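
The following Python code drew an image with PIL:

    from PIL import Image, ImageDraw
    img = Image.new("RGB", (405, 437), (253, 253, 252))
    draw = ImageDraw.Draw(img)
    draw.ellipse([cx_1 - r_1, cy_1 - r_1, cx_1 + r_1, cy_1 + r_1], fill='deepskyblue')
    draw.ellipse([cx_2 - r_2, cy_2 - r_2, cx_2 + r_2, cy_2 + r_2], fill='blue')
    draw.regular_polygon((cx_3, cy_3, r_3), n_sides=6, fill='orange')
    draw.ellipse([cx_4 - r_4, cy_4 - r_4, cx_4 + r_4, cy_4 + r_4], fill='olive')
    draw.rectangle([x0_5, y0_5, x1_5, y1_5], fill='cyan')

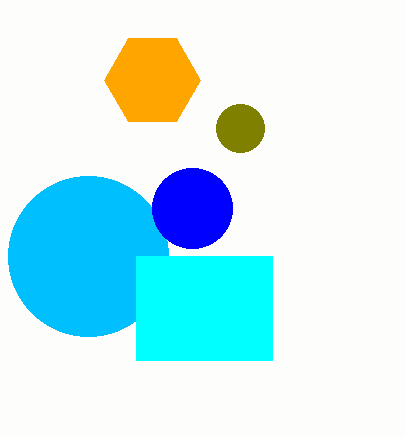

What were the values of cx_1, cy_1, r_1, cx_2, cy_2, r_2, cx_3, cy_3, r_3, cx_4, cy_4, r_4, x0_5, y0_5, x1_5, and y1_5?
cx_1 = 88; cy_1 = 256; r_1 = 80; cx_2 = 192; cy_2 = 208; r_2 = 40; cx_3 = 152; cy_3 = 80; r_3 = 48; cx_4 = 240; cy_4 = 128; r_4 = 24; x0_5 = 136; y0_5 = 256; x1_5 = 272; y1_5 = 360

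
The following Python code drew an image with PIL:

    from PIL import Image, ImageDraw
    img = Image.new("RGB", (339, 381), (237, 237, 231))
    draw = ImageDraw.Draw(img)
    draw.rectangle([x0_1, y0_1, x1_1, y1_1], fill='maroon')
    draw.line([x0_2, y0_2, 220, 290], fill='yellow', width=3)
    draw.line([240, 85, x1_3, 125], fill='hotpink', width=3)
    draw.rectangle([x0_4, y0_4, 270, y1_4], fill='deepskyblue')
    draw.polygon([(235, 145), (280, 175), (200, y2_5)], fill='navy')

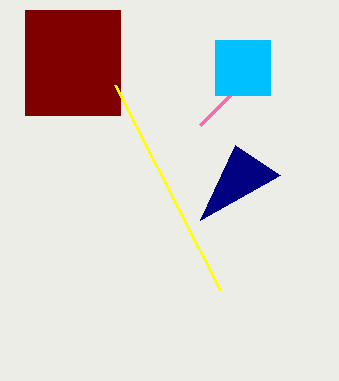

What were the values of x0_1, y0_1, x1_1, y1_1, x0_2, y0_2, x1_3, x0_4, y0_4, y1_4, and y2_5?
x0_1 = 25
y0_1 = 10
x1_1 = 120
y1_1 = 115
x0_2 = 115
y0_2 = 85
x1_3 = 200
x0_4 = 215
y0_4 = 40
y1_4 = 95
y2_5 = 220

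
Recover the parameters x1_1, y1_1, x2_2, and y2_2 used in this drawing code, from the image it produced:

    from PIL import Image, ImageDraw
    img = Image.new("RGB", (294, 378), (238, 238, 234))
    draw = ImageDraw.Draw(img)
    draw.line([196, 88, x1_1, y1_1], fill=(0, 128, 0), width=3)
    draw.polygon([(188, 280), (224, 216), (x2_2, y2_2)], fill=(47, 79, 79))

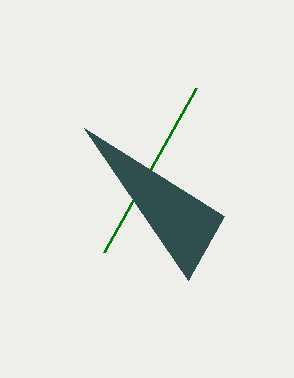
x1_1 = 104; y1_1 = 252; x2_2 = 84; y2_2 = 128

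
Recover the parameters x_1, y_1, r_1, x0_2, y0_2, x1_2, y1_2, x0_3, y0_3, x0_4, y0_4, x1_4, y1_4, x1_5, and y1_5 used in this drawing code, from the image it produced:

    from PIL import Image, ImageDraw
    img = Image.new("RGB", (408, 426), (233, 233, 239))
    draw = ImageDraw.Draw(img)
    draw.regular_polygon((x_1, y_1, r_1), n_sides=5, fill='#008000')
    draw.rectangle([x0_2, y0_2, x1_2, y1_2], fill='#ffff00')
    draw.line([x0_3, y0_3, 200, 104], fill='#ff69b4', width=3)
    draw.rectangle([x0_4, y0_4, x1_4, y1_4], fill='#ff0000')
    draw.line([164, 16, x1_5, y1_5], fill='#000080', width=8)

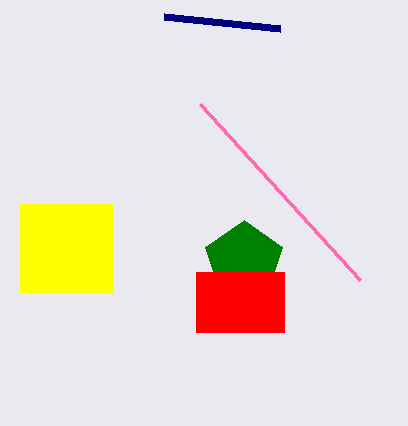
x_1 = 244; y_1 = 260; r_1 = 40; x0_2 = 20; y0_2 = 204; x1_2 = 112; y1_2 = 292; x0_3 = 360; y0_3 = 280; x0_4 = 196; y0_4 = 272; x1_4 = 284; y1_4 = 332; x1_5 = 280; y1_5 = 28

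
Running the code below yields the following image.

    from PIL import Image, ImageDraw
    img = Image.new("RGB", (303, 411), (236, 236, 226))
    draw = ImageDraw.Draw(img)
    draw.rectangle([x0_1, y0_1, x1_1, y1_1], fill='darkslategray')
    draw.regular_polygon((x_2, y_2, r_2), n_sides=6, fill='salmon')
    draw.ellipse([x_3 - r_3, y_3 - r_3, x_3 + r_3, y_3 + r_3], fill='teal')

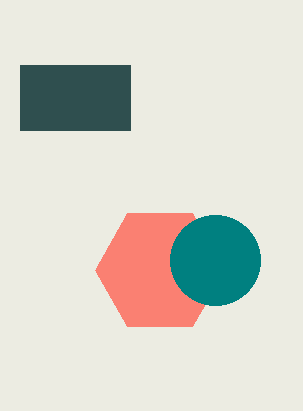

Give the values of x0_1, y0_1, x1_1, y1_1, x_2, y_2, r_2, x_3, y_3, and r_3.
x0_1 = 20
y0_1 = 65
x1_1 = 130
y1_1 = 130
x_2 = 160
y_2 = 270
r_2 = 65
x_3 = 215
y_3 = 260
r_3 = 45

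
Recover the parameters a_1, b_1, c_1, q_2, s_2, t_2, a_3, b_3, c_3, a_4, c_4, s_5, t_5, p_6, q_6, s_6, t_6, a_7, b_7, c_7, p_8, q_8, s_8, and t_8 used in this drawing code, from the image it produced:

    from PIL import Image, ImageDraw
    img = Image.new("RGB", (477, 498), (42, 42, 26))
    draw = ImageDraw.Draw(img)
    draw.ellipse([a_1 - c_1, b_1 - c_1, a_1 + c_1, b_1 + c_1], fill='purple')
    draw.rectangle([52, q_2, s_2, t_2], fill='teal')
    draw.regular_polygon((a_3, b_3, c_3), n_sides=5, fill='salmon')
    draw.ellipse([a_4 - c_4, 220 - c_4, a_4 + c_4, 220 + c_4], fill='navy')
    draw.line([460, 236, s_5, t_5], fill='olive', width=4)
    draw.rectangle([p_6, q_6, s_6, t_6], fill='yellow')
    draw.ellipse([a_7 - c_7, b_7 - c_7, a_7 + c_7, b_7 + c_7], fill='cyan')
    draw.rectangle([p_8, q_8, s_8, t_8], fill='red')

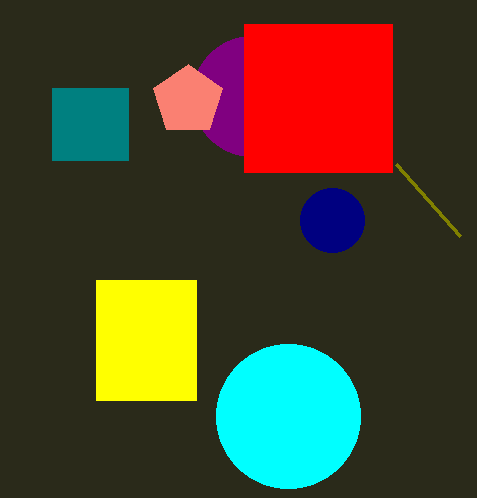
a_1 = 252; b_1 = 96; c_1 = 60; q_2 = 88; s_2 = 128; t_2 = 160; a_3 = 188; b_3 = 100; c_3 = 36; a_4 = 332; c_4 = 32; s_5 = 396; t_5 = 164; p_6 = 96; q_6 = 280; s_6 = 196; t_6 = 400; a_7 = 288; b_7 = 416; c_7 = 72; p_8 = 244; q_8 = 24; s_8 = 392; t_8 = 172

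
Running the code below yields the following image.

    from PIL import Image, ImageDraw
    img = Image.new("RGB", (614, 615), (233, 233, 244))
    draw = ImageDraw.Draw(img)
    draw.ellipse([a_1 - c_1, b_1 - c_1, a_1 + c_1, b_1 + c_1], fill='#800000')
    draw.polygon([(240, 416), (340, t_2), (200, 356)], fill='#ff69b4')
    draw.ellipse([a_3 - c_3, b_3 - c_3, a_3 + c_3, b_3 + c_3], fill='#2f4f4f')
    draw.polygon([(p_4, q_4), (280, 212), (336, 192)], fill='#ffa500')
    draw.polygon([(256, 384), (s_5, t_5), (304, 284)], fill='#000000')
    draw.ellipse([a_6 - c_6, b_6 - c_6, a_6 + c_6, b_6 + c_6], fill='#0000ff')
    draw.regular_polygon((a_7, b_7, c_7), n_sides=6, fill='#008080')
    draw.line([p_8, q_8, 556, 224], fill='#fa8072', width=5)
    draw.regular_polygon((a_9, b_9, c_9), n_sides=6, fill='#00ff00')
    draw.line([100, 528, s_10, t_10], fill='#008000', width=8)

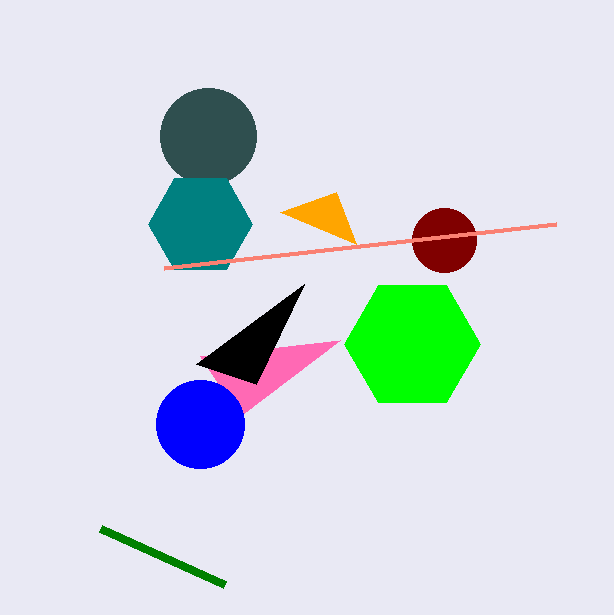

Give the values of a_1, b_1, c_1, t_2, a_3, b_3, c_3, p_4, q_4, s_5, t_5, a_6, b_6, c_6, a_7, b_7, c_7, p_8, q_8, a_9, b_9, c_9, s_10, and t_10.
a_1 = 444; b_1 = 240; c_1 = 32; t_2 = 340; a_3 = 208; b_3 = 136; c_3 = 48; p_4 = 356; q_4 = 244; s_5 = 196; t_5 = 364; a_6 = 200; b_6 = 424; c_6 = 44; a_7 = 200; b_7 = 224; c_7 = 52; p_8 = 164; q_8 = 268; a_9 = 412; b_9 = 344; c_9 = 68; s_10 = 224; t_10 = 584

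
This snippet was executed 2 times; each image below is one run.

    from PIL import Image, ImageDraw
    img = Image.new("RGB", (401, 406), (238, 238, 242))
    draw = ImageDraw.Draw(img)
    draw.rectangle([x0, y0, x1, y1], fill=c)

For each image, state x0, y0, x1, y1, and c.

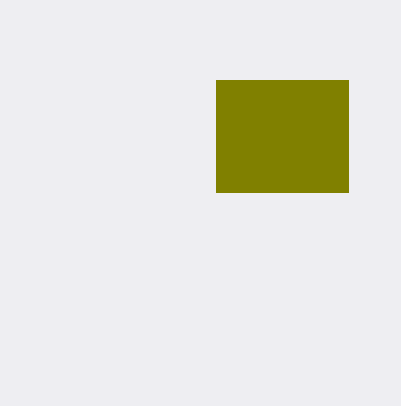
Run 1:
x0 = 216, y0 = 80, x1 = 348, y1 = 192, c = 'olive'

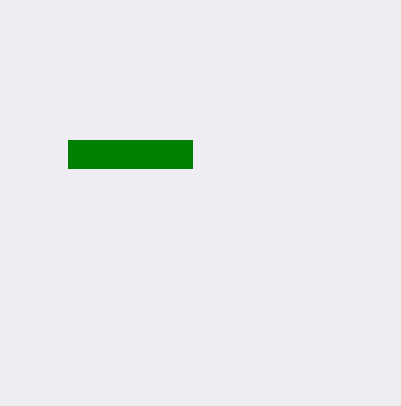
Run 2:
x0 = 68; y0 = 140; x1 = 192; y1 = 168; c = 'green'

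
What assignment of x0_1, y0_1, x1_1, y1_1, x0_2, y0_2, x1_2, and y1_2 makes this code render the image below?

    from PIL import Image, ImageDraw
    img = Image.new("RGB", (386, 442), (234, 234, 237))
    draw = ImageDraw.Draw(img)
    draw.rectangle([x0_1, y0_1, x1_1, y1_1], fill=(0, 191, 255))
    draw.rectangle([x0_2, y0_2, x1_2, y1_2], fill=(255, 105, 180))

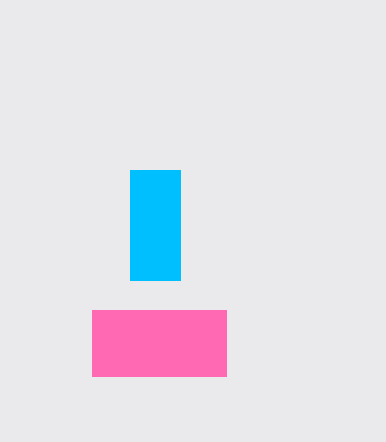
x0_1 = 130; y0_1 = 170; x1_1 = 180; y1_1 = 280; x0_2 = 92; y0_2 = 310; x1_2 = 226; y1_2 = 376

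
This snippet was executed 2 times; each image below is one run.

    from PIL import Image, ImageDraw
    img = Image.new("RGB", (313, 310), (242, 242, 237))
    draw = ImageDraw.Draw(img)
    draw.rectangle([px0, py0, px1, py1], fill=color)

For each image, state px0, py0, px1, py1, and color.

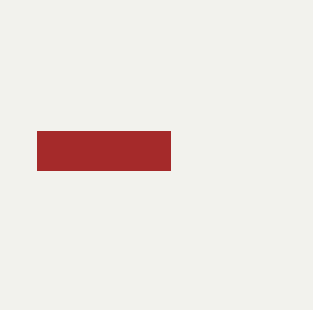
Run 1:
px0 = 37, py0 = 131, px1 = 170, py1 = 170, color = 'brown'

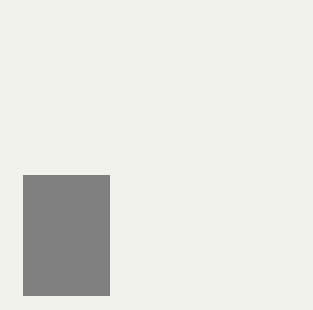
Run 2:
px0 = 23, py0 = 175, px1 = 109, py1 = 295, color = 'gray'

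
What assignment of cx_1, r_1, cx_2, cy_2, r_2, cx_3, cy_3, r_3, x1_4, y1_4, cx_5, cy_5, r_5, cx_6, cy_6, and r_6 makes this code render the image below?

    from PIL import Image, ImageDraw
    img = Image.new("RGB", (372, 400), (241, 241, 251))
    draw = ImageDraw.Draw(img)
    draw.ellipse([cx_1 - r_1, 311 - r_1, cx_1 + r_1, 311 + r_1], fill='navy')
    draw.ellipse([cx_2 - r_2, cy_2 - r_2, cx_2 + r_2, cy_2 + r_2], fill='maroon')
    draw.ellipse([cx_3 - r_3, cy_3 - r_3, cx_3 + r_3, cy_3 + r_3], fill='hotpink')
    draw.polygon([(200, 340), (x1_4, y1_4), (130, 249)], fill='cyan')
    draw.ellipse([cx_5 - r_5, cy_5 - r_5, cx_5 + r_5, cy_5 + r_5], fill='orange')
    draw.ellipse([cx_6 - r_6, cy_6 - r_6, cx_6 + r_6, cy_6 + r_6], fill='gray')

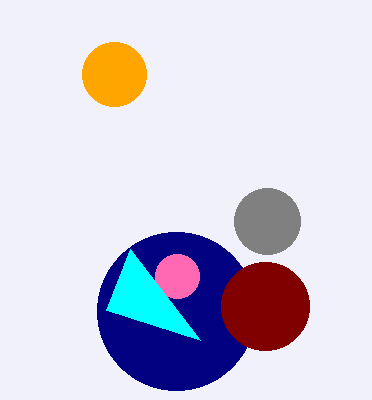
cx_1 = 176
r_1 = 79
cx_2 = 265
cy_2 = 306
r_2 = 44
cx_3 = 177
cy_3 = 276
r_3 = 22
x1_4 = 106
y1_4 = 310
cx_5 = 114
cy_5 = 74
r_5 = 32
cx_6 = 267
cy_6 = 221
r_6 = 33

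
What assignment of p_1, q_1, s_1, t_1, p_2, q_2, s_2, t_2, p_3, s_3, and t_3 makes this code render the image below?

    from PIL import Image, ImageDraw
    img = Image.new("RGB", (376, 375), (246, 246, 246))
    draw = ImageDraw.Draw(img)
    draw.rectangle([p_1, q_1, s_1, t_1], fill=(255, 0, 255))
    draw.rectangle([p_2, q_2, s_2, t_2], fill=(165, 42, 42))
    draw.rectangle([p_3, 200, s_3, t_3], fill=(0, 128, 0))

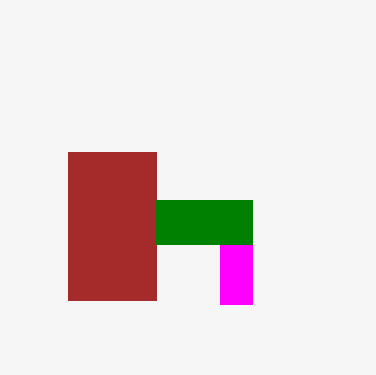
p_1 = 220, q_1 = 200, s_1 = 252, t_1 = 304, p_2 = 68, q_2 = 152, s_2 = 156, t_2 = 300, p_3 = 156, s_3 = 252, t_3 = 244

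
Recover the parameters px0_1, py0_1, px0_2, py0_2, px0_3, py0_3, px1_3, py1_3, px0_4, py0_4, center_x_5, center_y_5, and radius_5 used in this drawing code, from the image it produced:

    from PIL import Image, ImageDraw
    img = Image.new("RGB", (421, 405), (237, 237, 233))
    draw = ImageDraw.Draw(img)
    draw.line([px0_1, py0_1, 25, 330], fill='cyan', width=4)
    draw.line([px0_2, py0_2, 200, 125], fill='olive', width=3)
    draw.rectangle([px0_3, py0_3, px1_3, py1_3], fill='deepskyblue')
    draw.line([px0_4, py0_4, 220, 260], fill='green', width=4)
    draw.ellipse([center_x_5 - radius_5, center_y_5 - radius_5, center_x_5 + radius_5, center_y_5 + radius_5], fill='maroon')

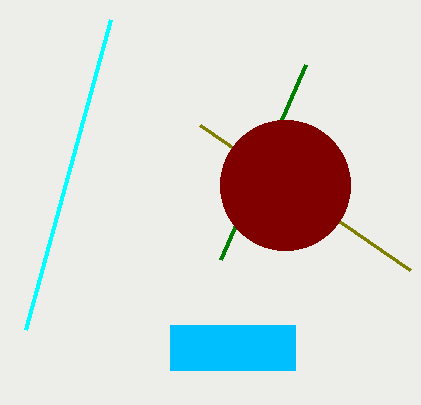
px0_1 = 110
py0_1 = 20
px0_2 = 410
py0_2 = 270
px0_3 = 170
py0_3 = 325
px1_3 = 295
py1_3 = 370
px0_4 = 305
py0_4 = 65
center_x_5 = 285
center_y_5 = 185
radius_5 = 65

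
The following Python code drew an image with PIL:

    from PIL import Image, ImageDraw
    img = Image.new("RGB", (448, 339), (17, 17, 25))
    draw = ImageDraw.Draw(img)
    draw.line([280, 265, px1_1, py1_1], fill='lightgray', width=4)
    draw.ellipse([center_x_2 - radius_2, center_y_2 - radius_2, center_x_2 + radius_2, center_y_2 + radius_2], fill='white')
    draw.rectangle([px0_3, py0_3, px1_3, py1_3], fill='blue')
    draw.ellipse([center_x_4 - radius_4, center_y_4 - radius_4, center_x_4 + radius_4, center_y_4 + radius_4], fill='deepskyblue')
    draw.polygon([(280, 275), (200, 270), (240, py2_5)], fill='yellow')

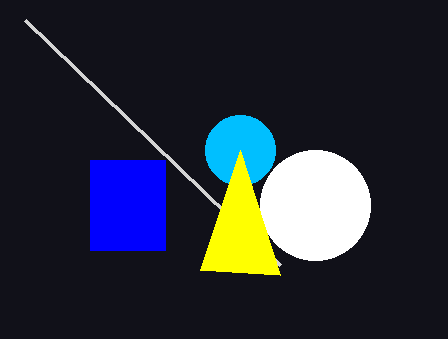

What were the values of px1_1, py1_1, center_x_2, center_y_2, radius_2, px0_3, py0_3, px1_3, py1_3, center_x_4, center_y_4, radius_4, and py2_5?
px1_1 = 25
py1_1 = 20
center_x_2 = 315
center_y_2 = 205
radius_2 = 55
px0_3 = 90
py0_3 = 160
px1_3 = 165
py1_3 = 250
center_x_4 = 240
center_y_4 = 150
radius_4 = 35
py2_5 = 150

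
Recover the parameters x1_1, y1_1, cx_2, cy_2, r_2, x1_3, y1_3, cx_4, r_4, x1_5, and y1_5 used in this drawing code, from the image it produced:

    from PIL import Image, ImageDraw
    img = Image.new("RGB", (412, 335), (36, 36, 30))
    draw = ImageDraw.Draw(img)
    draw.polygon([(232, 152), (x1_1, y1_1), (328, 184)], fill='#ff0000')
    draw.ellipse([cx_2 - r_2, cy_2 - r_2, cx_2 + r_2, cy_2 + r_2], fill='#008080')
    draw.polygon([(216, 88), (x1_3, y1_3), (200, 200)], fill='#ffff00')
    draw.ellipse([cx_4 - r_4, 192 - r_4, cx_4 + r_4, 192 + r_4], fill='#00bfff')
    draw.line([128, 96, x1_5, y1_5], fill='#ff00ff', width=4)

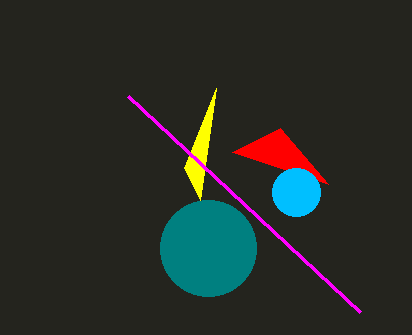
x1_1 = 280, y1_1 = 128, cx_2 = 208, cy_2 = 248, r_2 = 48, x1_3 = 184, y1_3 = 168, cx_4 = 296, r_4 = 24, x1_5 = 360, y1_5 = 312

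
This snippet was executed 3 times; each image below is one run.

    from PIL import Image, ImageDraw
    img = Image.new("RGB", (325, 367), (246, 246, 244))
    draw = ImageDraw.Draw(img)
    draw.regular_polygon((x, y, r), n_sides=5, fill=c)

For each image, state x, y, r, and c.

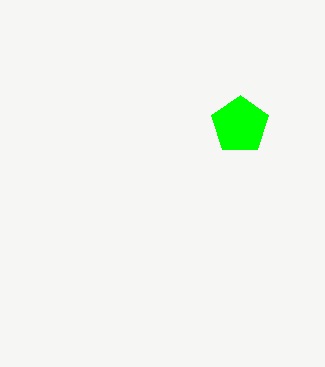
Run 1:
x = 240
y = 125
r = 30
c = 'lime'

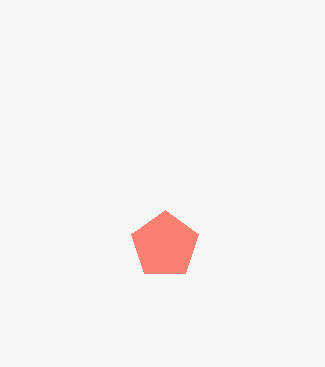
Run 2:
x = 165, y = 245, r = 35, c = 'salmon'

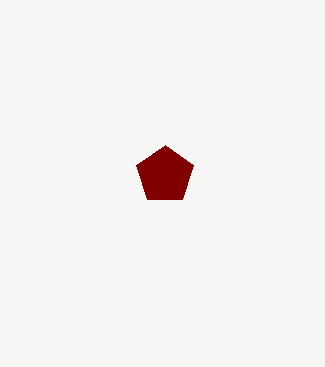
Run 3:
x = 165; y = 175; r = 30; c = 'maroon'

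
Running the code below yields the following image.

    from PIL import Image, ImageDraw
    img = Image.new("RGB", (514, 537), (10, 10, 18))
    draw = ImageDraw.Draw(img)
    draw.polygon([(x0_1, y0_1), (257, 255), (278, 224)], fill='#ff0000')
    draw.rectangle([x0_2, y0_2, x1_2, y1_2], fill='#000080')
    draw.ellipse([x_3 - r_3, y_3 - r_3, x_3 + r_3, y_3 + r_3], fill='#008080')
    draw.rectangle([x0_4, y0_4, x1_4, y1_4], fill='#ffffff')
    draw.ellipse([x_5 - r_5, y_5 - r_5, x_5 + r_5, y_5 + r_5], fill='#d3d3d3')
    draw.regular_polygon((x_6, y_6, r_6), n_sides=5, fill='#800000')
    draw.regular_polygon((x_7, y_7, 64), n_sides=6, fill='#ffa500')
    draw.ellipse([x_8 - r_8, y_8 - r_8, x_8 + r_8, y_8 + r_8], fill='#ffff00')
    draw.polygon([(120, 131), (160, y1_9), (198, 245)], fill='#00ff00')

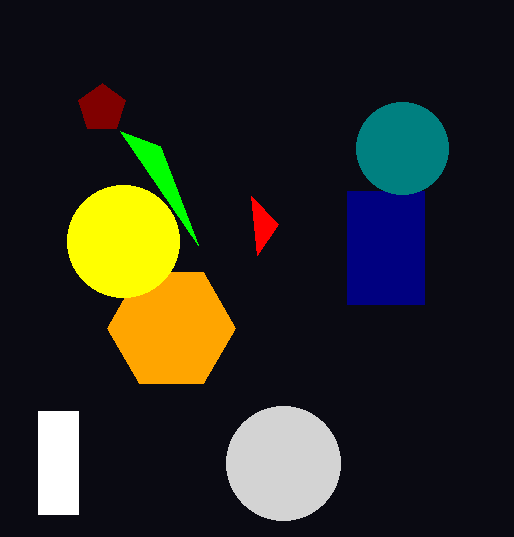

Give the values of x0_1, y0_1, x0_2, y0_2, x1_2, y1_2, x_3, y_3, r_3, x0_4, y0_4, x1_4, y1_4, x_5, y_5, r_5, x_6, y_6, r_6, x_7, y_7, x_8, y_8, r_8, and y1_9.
x0_1 = 251, y0_1 = 196, x0_2 = 347, y0_2 = 191, x1_2 = 424, y1_2 = 304, x_3 = 402, y_3 = 148, r_3 = 46, x0_4 = 38, y0_4 = 411, x1_4 = 78, y1_4 = 514, x_5 = 283, y_5 = 463, r_5 = 57, x_6 = 102, y_6 = 108, r_6 = 25, x_7 = 171, y_7 = 328, x_8 = 123, y_8 = 241, r_8 = 56, y1_9 = 146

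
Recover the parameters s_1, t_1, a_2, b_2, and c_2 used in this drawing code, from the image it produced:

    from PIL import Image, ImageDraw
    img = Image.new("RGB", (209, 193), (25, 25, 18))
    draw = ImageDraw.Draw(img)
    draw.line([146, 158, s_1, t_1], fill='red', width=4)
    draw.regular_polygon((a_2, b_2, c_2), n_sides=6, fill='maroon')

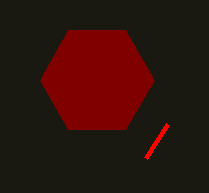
s_1 = 168; t_1 = 124; a_2 = 97; b_2 = 80; c_2 = 57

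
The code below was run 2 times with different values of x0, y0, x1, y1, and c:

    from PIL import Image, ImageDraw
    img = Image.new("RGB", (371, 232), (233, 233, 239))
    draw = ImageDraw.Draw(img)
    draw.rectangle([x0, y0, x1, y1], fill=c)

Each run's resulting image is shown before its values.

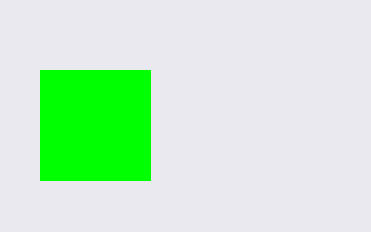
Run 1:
x0 = 40, y0 = 70, x1 = 150, y1 = 180, c = 'lime'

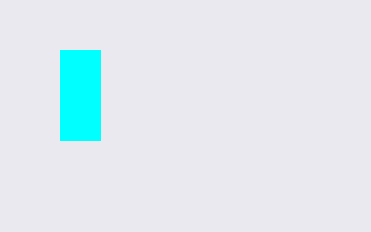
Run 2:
x0 = 60; y0 = 50; x1 = 100; y1 = 140; c = 'cyan'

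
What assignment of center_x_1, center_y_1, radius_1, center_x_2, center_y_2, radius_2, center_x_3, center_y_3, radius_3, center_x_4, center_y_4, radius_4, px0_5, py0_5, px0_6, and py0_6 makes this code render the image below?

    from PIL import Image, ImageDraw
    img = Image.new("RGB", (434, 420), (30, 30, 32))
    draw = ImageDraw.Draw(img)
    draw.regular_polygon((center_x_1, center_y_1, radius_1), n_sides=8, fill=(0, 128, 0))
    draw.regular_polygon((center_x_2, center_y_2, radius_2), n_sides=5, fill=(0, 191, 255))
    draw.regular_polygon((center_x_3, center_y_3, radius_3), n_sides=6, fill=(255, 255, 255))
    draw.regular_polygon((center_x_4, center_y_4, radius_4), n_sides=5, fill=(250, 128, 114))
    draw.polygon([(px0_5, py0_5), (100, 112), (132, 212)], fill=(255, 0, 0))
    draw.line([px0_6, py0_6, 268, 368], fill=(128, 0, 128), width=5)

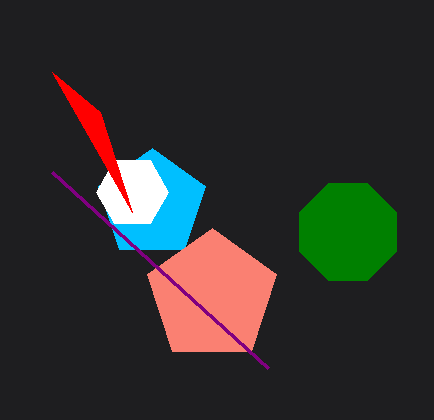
center_x_1 = 348; center_y_1 = 232; radius_1 = 52; center_x_2 = 152; center_y_2 = 204; radius_2 = 56; center_x_3 = 132; center_y_3 = 192; radius_3 = 36; center_x_4 = 212; center_y_4 = 296; radius_4 = 68; px0_5 = 52; py0_5 = 72; px0_6 = 52; py0_6 = 172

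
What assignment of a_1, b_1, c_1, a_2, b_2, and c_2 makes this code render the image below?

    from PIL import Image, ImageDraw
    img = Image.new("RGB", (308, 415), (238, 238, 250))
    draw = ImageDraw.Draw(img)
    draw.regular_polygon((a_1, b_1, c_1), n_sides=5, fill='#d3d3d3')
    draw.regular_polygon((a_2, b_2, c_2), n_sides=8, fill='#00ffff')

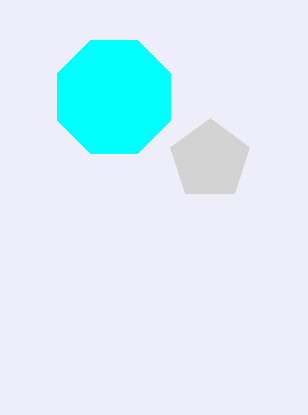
a_1 = 210; b_1 = 160; c_1 = 42; a_2 = 114; b_2 = 97; c_2 = 61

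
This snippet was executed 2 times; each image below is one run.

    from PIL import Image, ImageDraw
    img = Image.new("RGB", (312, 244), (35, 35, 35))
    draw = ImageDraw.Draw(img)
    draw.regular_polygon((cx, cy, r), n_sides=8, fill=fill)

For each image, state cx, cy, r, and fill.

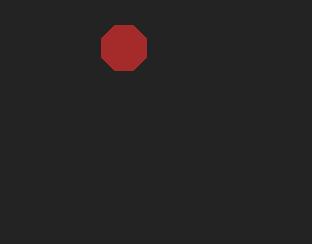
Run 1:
cx = 124, cy = 48, r = 24, fill = 'brown'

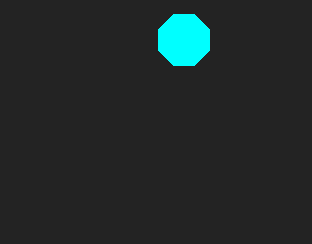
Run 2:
cx = 184
cy = 40
r = 28
fill = 'cyan'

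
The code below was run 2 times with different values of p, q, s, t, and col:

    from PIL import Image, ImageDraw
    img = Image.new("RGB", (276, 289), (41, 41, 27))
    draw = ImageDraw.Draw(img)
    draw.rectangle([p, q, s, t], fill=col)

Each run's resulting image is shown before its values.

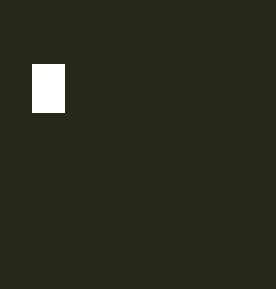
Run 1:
p = 32; q = 64; s = 64; t = 112; col = 'white'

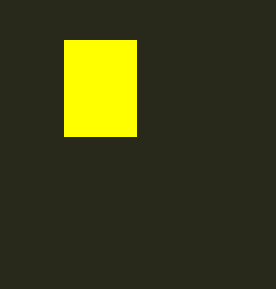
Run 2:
p = 64, q = 40, s = 136, t = 136, col = 'yellow'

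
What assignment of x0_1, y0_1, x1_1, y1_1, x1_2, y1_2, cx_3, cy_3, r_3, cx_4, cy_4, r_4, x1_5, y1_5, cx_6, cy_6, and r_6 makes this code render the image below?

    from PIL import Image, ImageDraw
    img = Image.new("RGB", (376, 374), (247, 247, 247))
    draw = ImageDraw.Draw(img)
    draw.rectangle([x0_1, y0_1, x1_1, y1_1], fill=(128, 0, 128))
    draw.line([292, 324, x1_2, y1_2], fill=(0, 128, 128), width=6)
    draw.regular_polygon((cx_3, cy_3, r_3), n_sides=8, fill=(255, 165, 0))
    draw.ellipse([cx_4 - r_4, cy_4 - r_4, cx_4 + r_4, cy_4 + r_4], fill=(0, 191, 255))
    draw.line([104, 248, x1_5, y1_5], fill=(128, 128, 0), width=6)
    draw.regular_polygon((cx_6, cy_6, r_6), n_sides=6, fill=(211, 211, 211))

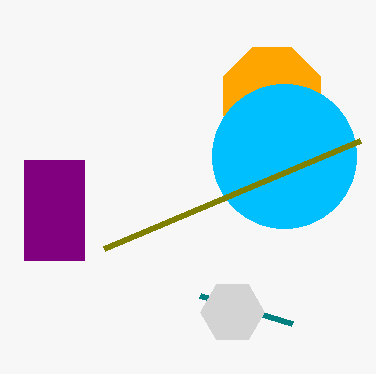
x0_1 = 24, y0_1 = 160, x1_1 = 84, y1_1 = 260, x1_2 = 200, y1_2 = 296, cx_3 = 272, cy_3 = 96, r_3 = 52, cx_4 = 284, cy_4 = 156, r_4 = 72, x1_5 = 360, y1_5 = 140, cx_6 = 232, cy_6 = 312, r_6 = 32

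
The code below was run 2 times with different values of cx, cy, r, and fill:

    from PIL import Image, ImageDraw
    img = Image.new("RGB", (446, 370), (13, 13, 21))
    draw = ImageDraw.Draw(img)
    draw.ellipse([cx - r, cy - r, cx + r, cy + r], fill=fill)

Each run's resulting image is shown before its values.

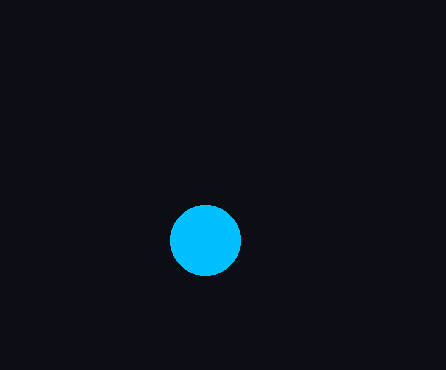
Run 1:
cx = 205
cy = 240
r = 35
fill = 'deepskyblue'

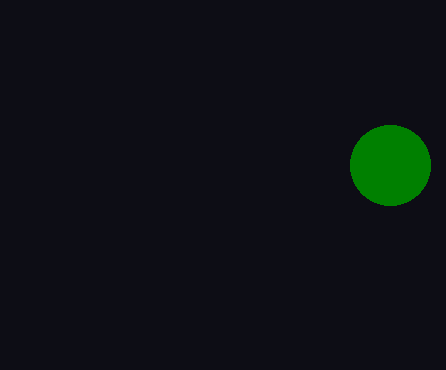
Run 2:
cx = 390
cy = 165
r = 40
fill = 'green'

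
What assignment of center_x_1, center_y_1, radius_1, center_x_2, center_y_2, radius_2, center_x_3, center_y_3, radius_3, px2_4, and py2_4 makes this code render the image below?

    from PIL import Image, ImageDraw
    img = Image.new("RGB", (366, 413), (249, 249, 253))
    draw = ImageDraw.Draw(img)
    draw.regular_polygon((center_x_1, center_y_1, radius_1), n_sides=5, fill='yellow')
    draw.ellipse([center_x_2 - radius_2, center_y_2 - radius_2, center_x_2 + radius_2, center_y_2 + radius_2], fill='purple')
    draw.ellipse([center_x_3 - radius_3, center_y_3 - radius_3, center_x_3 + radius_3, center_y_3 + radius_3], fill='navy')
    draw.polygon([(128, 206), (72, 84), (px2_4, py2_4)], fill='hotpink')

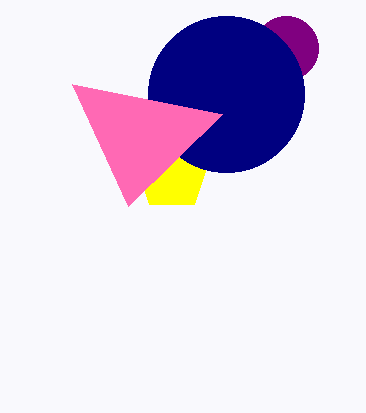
center_x_1 = 172; center_y_1 = 174; radius_1 = 38; center_x_2 = 286; center_y_2 = 48; radius_2 = 32; center_x_3 = 226; center_y_3 = 94; radius_3 = 78; px2_4 = 222; py2_4 = 114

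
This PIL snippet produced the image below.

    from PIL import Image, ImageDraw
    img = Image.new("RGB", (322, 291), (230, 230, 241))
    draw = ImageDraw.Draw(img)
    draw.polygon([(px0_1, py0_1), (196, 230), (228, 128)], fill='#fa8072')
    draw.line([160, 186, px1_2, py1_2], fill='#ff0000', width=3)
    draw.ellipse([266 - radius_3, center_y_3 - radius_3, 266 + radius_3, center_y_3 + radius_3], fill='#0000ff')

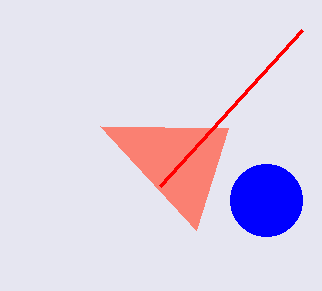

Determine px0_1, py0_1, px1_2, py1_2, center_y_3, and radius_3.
px0_1 = 100; py0_1 = 126; px1_2 = 302; py1_2 = 30; center_y_3 = 200; radius_3 = 36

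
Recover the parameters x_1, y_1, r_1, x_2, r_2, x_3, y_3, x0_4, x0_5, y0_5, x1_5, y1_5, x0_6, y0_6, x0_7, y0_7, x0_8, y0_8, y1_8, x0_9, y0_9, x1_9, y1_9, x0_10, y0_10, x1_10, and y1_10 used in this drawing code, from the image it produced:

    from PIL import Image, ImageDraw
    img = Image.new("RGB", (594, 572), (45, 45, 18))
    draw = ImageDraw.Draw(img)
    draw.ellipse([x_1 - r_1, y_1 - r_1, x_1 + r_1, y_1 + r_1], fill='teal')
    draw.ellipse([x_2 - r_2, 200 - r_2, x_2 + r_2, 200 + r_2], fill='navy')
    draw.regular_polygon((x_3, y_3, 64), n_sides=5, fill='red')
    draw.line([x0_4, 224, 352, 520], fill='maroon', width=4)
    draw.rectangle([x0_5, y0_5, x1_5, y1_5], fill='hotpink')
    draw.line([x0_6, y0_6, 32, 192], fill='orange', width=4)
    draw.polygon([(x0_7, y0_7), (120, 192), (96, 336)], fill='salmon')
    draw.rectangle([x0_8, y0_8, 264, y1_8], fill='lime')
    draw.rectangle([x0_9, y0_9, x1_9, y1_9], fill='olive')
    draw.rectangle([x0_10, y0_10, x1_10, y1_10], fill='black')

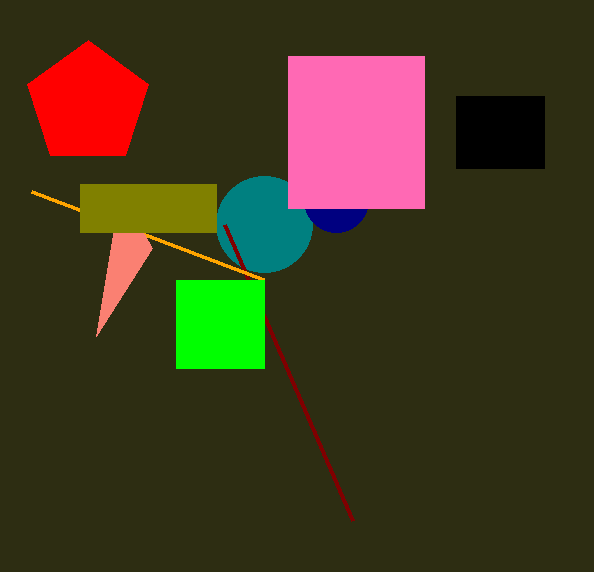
x_1 = 264
y_1 = 224
r_1 = 48
x_2 = 336
r_2 = 32
x_3 = 88
y_3 = 104
x0_4 = 224
x0_5 = 288
y0_5 = 56
x1_5 = 424
y1_5 = 208
x0_6 = 264
y0_6 = 280
x0_7 = 152
y0_7 = 248
x0_8 = 176
y0_8 = 280
y1_8 = 368
x0_9 = 80
y0_9 = 184
x1_9 = 216
y1_9 = 232
x0_10 = 456
y0_10 = 96
x1_10 = 544
y1_10 = 168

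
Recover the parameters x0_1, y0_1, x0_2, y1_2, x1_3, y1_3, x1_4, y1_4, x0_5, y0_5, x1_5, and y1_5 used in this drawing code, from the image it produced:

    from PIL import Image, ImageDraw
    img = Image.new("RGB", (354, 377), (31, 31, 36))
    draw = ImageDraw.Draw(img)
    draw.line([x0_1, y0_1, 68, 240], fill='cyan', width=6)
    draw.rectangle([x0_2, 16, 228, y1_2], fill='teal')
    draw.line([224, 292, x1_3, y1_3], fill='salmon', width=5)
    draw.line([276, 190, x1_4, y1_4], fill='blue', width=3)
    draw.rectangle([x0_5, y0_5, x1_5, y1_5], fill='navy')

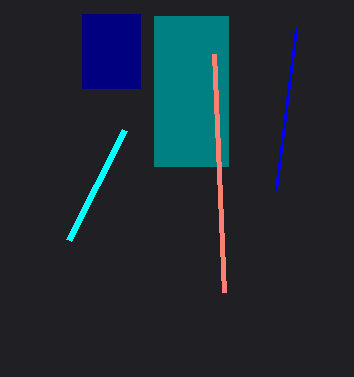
x0_1 = 124, y0_1 = 130, x0_2 = 154, y1_2 = 166, x1_3 = 214, y1_3 = 54, x1_4 = 296, y1_4 = 28, x0_5 = 82, y0_5 = 14, x1_5 = 140, y1_5 = 88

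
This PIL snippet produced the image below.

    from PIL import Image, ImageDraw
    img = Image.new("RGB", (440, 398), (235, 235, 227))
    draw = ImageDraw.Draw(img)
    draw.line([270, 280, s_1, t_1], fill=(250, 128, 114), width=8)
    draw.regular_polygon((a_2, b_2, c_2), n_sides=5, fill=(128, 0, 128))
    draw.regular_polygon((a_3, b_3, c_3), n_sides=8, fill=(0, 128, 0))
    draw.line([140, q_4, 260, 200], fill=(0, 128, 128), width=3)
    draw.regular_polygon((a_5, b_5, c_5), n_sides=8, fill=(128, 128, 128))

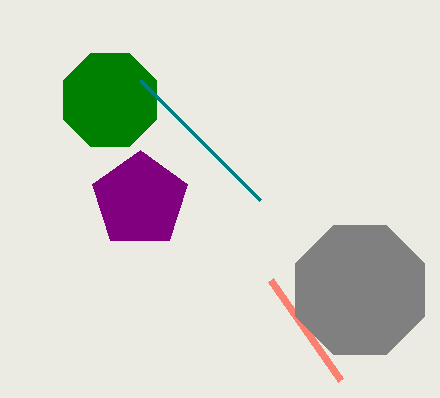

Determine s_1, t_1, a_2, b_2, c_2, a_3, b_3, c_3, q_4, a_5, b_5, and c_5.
s_1 = 340
t_1 = 380
a_2 = 140
b_2 = 200
c_2 = 50
a_3 = 110
b_3 = 100
c_3 = 50
q_4 = 80
a_5 = 360
b_5 = 290
c_5 = 70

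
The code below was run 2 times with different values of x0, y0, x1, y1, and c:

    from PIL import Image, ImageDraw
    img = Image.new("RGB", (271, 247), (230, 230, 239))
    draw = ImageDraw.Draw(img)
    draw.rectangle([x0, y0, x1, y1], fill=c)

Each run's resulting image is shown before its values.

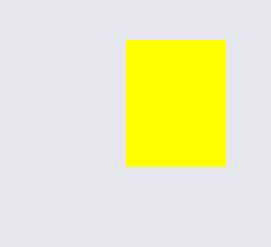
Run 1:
x0 = 126; y0 = 40; x1 = 225; y1 = 166; c = 'yellow'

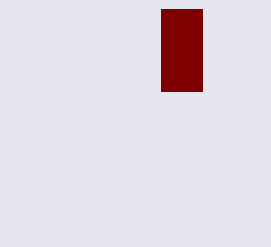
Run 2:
x0 = 161; y0 = 9; x1 = 202; y1 = 91; c = 'maroon'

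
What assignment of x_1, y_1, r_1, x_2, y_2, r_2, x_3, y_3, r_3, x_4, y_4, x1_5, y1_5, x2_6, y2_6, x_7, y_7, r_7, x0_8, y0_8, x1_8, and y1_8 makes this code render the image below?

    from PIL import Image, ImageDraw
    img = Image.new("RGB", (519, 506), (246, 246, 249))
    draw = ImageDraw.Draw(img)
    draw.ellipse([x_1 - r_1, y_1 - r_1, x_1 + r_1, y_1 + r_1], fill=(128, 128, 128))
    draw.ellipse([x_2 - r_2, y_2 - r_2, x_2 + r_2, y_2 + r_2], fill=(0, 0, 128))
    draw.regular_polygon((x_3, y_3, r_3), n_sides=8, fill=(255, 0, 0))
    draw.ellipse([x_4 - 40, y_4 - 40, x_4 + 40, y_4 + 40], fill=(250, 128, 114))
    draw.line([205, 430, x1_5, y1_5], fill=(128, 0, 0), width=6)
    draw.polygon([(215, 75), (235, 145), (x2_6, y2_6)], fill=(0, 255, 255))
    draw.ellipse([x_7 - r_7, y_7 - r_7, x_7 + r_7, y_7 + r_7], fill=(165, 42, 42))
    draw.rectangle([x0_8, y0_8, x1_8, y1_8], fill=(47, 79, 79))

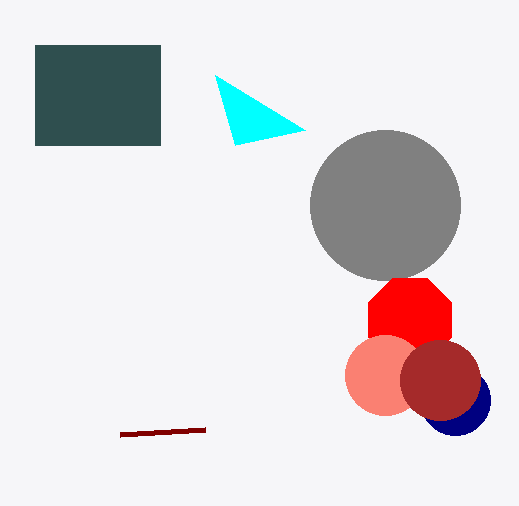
x_1 = 385
y_1 = 205
r_1 = 75
x_2 = 455
y_2 = 400
r_2 = 35
x_3 = 410
y_3 = 320
r_3 = 45
x_4 = 385
y_4 = 375
x1_5 = 120
y1_5 = 435
x2_6 = 305
y2_6 = 130
x_7 = 440
y_7 = 380
r_7 = 40
x0_8 = 35
y0_8 = 45
x1_8 = 160
y1_8 = 145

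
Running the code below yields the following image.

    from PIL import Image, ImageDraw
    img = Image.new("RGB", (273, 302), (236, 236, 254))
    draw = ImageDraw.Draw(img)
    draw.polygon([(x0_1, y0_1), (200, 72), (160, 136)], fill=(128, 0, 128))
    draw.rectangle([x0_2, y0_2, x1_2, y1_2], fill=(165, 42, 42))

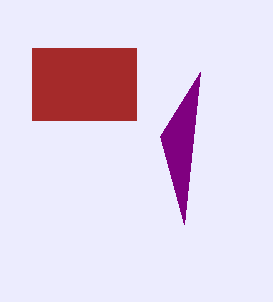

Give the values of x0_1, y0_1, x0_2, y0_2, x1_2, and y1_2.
x0_1 = 184
y0_1 = 224
x0_2 = 32
y0_2 = 48
x1_2 = 136
y1_2 = 120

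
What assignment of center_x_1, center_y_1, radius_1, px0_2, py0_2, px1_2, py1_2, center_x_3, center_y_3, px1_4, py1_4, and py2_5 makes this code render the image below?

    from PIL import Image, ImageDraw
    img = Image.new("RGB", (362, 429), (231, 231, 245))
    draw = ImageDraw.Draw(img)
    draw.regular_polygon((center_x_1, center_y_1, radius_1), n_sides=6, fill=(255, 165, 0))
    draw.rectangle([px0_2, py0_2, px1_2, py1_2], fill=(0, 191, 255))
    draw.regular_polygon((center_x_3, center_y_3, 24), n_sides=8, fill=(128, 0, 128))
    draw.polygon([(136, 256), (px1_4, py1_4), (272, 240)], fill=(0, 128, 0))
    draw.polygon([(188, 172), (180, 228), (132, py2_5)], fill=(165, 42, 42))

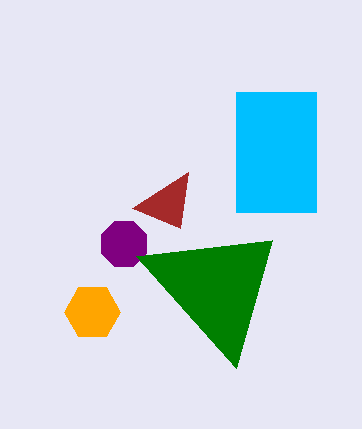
center_x_1 = 92, center_y_1 = 312, radius_1 = 28, px0_2 = 236, py0_2 = 92, px1_2 = 316, py1_2 = 212, center_x_3 = 124, center_y_3 = 244, px1_4 = 236, py1_4 = 368, py2_5 = 208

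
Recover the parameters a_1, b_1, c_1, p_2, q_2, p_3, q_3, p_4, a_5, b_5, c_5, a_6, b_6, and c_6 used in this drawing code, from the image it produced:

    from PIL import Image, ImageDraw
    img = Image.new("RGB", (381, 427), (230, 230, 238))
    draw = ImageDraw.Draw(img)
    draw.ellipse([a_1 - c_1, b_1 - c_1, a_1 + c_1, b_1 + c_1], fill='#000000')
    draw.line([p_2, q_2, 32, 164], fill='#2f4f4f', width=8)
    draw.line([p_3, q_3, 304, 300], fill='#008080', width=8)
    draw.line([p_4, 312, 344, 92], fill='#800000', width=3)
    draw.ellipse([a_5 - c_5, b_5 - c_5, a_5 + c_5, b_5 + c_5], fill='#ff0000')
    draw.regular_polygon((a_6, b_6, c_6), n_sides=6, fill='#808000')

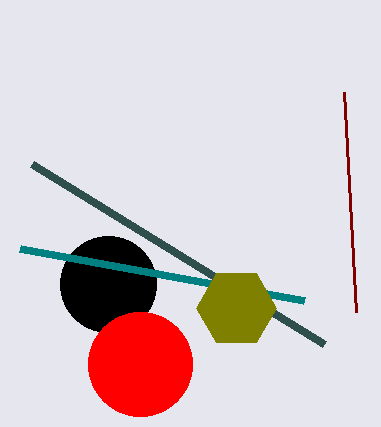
a_1 = 108; b_1 = 284; c_1 = 48; p_2 = 324; q_2 = 344; p_3 = 20; q_3 = 248; p_4 = 356; a_5 = 140; b_5 = 364; c_5 = 52; a_6 = 236; b_6 = 308; c_6 = 40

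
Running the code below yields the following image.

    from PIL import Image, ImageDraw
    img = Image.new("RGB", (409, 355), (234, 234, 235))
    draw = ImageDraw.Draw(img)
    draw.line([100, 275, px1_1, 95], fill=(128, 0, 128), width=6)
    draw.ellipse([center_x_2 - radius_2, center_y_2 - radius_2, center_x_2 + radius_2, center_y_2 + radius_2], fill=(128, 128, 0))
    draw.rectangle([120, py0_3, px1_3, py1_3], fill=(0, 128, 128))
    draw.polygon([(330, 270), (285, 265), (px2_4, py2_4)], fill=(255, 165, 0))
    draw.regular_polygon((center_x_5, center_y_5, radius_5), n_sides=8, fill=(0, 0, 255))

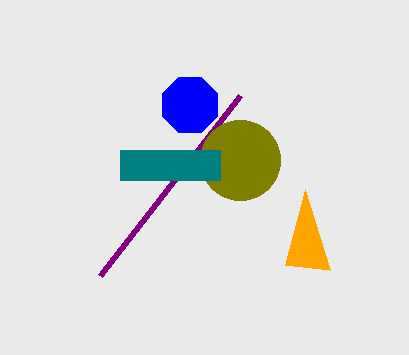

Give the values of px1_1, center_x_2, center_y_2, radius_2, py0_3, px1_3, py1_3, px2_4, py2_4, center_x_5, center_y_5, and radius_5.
px1_1 = 240, center_x_2 = 240, center_y_2 = 160, radius_2 = 40, py0_3 = 150, px1_3 = 220, py1_3 = 180, px2_4 = 305, py2_4 = 190, center_x_5 = 190, center_y_5 = 105, radius_5 = 30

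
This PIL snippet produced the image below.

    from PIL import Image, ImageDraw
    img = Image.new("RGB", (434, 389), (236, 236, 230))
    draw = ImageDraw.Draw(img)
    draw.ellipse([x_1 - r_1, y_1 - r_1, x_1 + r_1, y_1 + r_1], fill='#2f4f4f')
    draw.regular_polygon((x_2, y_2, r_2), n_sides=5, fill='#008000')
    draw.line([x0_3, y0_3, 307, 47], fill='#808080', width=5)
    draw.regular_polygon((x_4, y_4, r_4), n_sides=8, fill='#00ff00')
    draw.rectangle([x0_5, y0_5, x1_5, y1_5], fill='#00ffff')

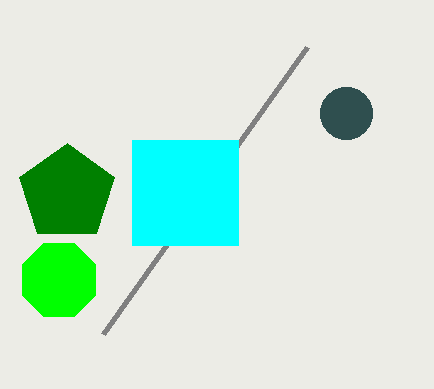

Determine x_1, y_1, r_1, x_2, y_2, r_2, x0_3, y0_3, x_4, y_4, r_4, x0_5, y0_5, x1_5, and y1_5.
x_1 = 346, y_1 = 113, r_1 = 26, x_2 = 67, y_2 = 193, r_2 = 50, x0_3 = 103, y0_3 = 334, x_4 = 59, y_4 = 280, r_4 = 40, x0_5 = 132, y0_5 = 140, x1_5 = 238, y1_5 = 245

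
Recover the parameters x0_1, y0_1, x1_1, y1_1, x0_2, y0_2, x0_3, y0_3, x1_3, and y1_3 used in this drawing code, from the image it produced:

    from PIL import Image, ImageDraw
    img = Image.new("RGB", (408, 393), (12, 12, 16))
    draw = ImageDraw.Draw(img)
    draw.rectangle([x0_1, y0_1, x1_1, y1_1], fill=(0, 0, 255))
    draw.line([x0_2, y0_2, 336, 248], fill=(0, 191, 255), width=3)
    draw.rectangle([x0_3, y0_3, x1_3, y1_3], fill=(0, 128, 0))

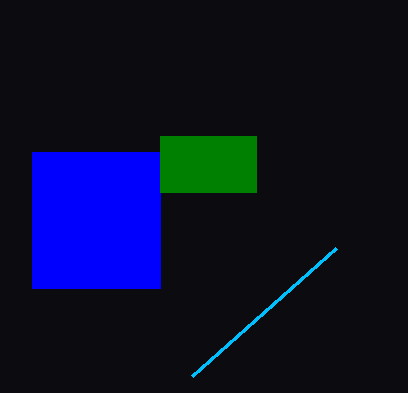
x0_1 = 32; y0_1 = 152; x1_1 = 160; y1_1 = 288; x0_2 = 192; y0_2 = 376; x0_3 = 160; y0_3 = 136; x1_3 = 256; y1_3 = 192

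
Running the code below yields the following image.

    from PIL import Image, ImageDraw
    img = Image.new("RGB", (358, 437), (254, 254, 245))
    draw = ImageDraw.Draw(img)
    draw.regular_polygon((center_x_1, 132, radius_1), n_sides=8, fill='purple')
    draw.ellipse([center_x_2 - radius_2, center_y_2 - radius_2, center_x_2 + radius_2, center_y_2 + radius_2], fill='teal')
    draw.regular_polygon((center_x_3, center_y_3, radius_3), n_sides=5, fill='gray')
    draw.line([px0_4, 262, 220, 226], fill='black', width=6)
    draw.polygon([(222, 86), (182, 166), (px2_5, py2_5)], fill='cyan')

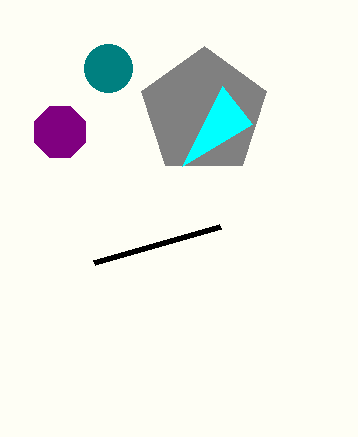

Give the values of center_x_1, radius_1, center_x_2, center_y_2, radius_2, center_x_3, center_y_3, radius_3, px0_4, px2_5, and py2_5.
center_x_1 = 60, radius_1 = 28, center_x_2 = 108, center_y_2 = 68, radius_2 = 24, center_x_3 = 204, center_y_3 = 112, radius_3 = 66, px0_4 = 94, px2_5 = 252, py2_5 = 124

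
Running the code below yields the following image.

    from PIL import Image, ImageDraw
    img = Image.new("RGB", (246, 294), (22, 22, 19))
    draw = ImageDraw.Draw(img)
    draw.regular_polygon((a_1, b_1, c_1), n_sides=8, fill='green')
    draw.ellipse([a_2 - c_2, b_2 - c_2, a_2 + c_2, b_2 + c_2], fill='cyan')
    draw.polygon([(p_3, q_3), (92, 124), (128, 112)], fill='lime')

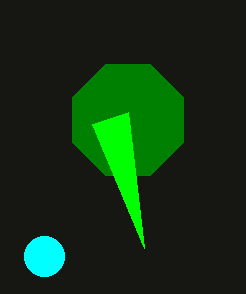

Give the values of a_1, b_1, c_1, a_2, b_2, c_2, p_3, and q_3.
a_1 = 128; b_1 = 120; c_1 = 60; a_2 = 44; b_2 = 256; c_2 = 20; p_3 = 144; q_3 = 248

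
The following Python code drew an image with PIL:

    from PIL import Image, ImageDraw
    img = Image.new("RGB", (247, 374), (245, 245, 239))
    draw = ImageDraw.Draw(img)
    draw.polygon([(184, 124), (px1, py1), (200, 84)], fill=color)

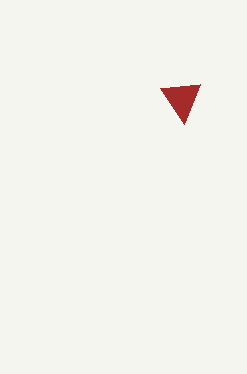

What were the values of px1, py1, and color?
px1 = 160
py1 = 88
color = 'brown'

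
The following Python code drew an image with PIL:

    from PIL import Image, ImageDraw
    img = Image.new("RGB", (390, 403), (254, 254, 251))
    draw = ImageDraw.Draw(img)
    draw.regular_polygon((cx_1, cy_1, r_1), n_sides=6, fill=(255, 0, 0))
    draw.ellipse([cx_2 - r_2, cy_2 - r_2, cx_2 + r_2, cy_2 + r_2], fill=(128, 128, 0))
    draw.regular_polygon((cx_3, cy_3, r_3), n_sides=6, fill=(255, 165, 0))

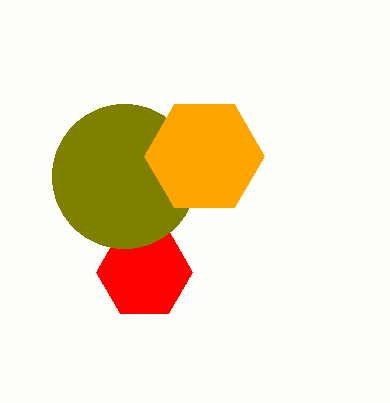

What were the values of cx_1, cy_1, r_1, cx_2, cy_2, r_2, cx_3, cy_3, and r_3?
cx_1 = 144, cy_1 = 272, r_1 = 48, cx_2 = 124, cy_2 = 176, r_2 = 72, cx_3 = 204, cy_3 = 156, r_3 = 60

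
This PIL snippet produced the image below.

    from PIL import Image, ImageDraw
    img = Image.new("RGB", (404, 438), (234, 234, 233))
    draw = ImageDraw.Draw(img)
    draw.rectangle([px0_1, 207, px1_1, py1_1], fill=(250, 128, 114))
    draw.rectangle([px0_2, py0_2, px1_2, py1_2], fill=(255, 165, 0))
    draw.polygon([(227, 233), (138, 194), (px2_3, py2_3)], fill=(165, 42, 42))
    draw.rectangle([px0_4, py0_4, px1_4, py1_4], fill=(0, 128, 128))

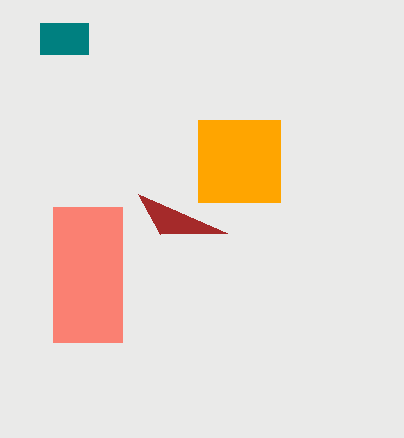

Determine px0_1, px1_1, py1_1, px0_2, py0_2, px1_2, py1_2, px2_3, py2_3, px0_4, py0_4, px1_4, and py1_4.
px0_1 = 53
px1_1 = 122
py1_1 = 342
px0_2 = 198
py0_2 = 120
px1_2 = 280
py1_2 = 202
px2_3 = 160
py2_3 = 234
px0_4 = 40
py0_4 = 23
px1_4 = 88
py1_4 = 54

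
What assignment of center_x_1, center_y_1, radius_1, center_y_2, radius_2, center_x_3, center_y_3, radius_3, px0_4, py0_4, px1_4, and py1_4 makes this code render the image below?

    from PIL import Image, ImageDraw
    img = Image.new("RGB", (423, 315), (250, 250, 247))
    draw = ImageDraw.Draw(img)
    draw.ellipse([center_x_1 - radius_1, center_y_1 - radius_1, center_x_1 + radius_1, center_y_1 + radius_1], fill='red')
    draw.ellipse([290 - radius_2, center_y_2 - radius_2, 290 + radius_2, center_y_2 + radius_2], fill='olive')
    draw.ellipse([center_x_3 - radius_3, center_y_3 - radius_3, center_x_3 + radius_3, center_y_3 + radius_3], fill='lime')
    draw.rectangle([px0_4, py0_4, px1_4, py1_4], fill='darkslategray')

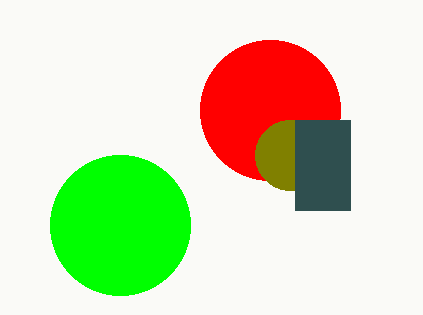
center_x_1 = 270, center_y_1 = 110, radius_1 = 70, center_y_2 = 155, radius_2 = 35, center_x_3 = 120, center_y_3 = 225, radius_3 = 70, px0_4 = 295, py0_4 = 120, px1_4 = 350, py1_4 = 210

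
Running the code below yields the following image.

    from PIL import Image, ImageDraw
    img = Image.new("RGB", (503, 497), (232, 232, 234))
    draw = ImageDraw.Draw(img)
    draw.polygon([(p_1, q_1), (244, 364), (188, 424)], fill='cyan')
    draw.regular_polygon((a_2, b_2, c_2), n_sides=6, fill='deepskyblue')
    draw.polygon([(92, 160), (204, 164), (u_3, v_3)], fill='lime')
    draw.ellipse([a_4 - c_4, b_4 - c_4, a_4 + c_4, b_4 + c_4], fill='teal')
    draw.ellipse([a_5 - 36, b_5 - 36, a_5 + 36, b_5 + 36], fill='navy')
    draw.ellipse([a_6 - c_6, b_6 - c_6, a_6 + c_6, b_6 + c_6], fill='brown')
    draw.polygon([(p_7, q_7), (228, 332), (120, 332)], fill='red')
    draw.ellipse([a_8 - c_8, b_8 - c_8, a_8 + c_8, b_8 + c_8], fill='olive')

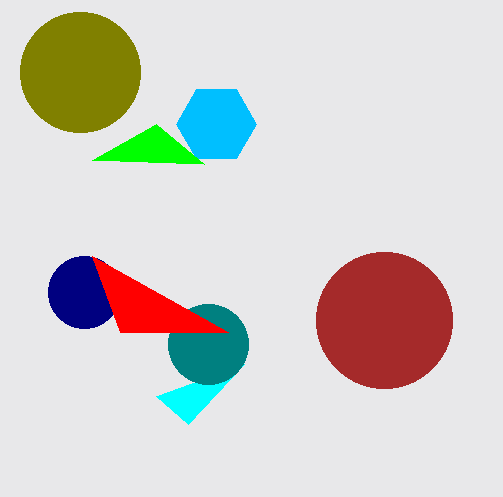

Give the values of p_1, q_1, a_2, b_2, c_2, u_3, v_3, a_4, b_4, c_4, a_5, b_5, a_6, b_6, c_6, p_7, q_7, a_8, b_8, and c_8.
p_1 = 156; q_1 = 396; a_2 = 216; b_2 = 124; c_2 = 40; u_3 = 156; v_3 = 124; a_4 = 208; b_4 = 344; c_4 = 40; a_5 = 84; b_5 = 292; a_6 = 384; b_6 = 320; c_6 = 68; p_7 = 92; q_7 = 256; a_8 = 80; b_8 = 72; c_8 = 60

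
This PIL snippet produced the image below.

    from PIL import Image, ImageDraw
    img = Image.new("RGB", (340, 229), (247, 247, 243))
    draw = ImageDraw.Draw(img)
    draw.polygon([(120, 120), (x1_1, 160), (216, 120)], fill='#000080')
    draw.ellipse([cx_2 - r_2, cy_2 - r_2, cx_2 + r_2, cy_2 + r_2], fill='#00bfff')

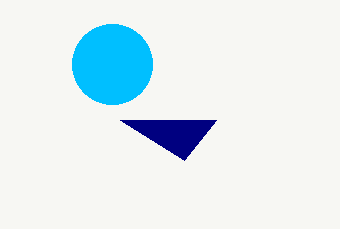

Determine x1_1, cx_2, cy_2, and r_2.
x1_1 = 184
cx_2 = 112
cy_2 = 64
r_2 = 40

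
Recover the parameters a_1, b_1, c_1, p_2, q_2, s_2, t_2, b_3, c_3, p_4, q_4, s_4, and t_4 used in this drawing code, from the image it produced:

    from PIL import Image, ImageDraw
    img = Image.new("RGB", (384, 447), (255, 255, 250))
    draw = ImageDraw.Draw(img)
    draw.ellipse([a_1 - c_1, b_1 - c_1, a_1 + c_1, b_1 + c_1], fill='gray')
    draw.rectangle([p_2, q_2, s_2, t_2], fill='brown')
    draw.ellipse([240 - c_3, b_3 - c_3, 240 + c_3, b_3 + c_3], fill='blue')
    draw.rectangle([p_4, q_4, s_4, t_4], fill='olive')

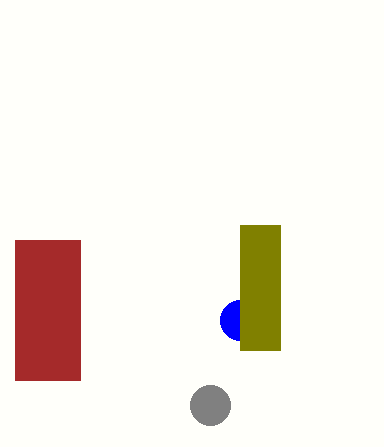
a_1 = 210; b_1 = 405; c_1 = 20; p_2 = 15; q_2 = 240; s_2 = 80; t_2 = 380; b_3 = 320; c_3 = 20; p_4 = 240; q_4 = 225; s_4 = 280; t_4 = 350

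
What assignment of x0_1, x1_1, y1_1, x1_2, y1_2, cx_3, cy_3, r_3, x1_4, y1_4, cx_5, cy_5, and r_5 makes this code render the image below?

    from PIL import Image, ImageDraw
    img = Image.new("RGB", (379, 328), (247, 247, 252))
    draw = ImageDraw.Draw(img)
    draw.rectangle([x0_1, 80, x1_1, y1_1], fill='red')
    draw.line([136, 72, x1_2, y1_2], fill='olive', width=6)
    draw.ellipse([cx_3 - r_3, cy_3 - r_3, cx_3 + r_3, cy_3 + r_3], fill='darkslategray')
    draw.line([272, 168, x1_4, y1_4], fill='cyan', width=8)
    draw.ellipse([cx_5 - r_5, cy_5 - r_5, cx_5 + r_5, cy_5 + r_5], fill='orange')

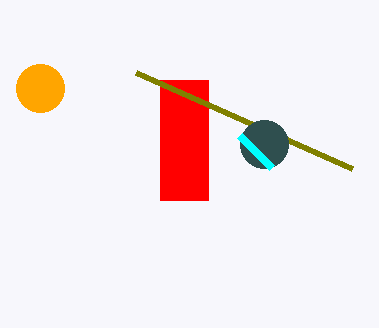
x0_1 = 160
x1_1 = 208
y1_1 = 200
x1_2 = 352
y1_2 = 168
cx_3 = 264
cy_3 = 144
r_3 = 24
x1_4 = 240
y1_4 = 136
cx_5 = 40
cy_5 = 88
r_5 = 24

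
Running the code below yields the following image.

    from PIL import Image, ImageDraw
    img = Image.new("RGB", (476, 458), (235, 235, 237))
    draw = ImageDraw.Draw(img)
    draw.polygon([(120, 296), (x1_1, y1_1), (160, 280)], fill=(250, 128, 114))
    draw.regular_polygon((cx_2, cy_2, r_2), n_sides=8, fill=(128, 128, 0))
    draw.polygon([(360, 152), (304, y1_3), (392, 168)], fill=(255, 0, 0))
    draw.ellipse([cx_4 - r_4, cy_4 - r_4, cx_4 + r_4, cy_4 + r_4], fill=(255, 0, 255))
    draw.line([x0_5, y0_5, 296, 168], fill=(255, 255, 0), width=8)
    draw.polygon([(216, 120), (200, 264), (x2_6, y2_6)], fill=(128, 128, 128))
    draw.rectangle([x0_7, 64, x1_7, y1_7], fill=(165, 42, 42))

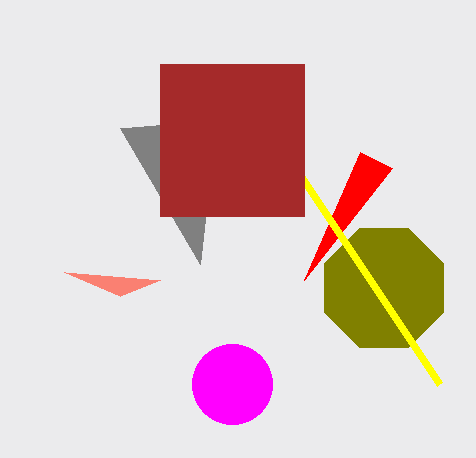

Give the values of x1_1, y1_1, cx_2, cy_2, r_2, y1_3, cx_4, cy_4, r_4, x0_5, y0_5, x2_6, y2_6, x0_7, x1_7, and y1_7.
x1_1 = 64; y1_1 = 272; cx_2 = 384; cy_2 = 288; r_2 = 64; y1_3 = 280; cx_4 = 232; cy_4 = 384; r_4 = 40; x0_5 = 440; y0_5 = 384; x2_6 = 120; y2_6 = 128; x0_7 = 160; x1_7 = 304; y1_7 = 216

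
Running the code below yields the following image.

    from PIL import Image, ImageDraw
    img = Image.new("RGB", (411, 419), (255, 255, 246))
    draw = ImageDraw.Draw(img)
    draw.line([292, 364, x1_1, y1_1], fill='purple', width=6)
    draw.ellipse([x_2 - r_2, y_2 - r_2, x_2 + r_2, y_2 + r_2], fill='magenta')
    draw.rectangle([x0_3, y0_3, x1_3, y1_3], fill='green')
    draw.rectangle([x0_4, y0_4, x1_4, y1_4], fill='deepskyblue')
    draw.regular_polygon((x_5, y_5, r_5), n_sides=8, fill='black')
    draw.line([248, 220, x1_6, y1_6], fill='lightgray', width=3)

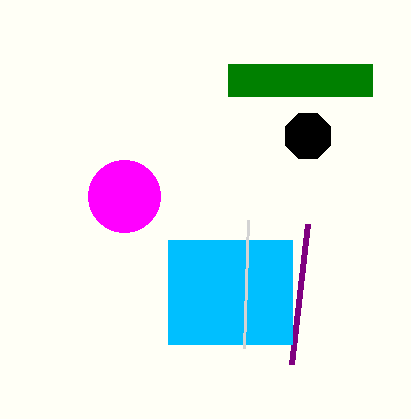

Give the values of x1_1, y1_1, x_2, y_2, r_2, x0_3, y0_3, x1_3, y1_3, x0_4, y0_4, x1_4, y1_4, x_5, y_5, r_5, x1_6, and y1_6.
x1_1 = 308
y1_1 = 224
x_2 = 124
y_2 = 196
r_2 = 36
x0_3 = 228
y0_3 = 64
x1_3 = 372
y1_3 = 96
x0_4 = 168
y0_4 = 240
x1_4 = 292
y1_4 = 344
x_5 = 308
y_5 = 136
r_5 = 24
x1_6 = 244
y1_6 = 348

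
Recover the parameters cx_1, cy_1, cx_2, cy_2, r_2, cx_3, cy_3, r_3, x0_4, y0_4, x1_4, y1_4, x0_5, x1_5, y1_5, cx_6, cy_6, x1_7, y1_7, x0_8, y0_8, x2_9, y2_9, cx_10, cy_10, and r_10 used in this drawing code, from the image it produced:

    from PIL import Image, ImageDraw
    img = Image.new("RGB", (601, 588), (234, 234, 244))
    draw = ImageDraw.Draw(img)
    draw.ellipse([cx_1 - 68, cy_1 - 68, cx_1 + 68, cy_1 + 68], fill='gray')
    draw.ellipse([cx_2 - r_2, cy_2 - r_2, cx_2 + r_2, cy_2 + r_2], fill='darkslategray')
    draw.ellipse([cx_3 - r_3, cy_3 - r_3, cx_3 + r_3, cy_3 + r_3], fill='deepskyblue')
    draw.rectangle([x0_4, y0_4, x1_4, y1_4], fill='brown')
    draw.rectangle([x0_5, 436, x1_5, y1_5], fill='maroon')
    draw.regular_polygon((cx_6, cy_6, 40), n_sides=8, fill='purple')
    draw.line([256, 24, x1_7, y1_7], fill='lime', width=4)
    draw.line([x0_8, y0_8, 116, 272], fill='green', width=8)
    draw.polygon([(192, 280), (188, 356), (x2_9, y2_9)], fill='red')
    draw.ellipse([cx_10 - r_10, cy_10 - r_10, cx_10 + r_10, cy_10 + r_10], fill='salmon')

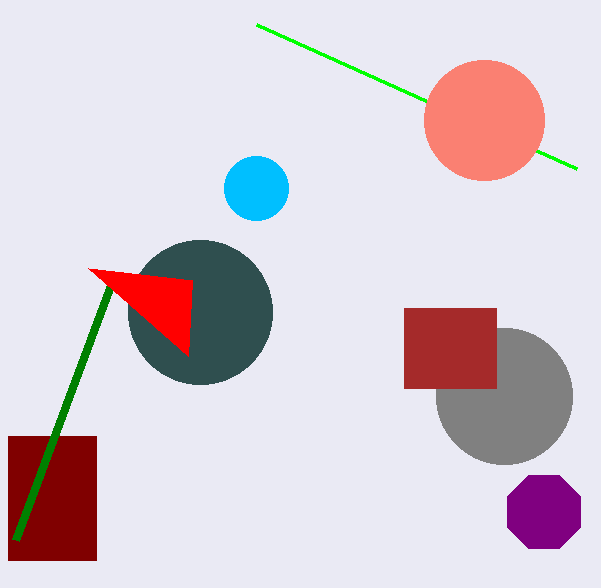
cx_1 = 504
cy_1 = 396
cx_2 = 200
cy_2 = 312
r_2 = 72
cx_3 = 256
cy_3 = 188
r_3 = 32
x0_4 = 404
y0_4 = 308
x1_4 = 496
y1_4 = 388
x0_5 = 8
x1_5 = 96
y1_5 = 560
cx_6 = 544
cy_6 = 512
x1_7 = 576
y1_7 = 168
x0_8 = 16
y0_8 = 540
x2_9 = 88
y2_9 = 268
cx_10 = 484
cy_10 = 120
r_10 = 60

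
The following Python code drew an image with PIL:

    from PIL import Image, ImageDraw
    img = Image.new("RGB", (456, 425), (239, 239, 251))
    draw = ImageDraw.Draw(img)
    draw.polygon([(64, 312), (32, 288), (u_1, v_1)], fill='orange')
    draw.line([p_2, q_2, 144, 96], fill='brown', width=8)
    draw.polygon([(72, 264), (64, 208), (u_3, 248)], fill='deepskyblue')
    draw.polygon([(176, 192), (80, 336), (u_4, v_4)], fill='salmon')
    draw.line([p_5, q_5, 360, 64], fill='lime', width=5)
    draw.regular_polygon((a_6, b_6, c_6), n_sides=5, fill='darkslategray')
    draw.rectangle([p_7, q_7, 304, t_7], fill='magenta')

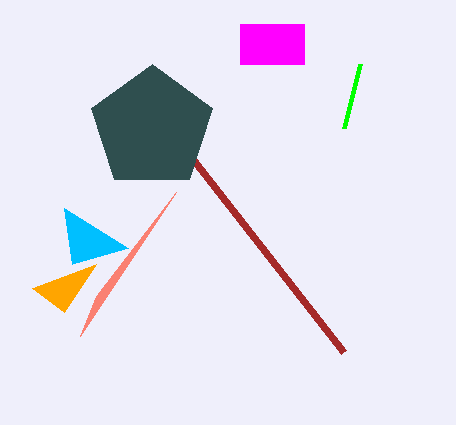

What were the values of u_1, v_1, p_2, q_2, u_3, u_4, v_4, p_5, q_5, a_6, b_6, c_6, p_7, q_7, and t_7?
u_1 = 96, v_1 = 264, p_2 = 344, q_2 = 352, u_3 = 128, u_4 = 96, v_4 = 296, p_5 = 344, q_5 = 128, a_6 = 152, b_6 = 128, c_6 = 64, p_7 = 240, q_7 = 24, t_7 = 64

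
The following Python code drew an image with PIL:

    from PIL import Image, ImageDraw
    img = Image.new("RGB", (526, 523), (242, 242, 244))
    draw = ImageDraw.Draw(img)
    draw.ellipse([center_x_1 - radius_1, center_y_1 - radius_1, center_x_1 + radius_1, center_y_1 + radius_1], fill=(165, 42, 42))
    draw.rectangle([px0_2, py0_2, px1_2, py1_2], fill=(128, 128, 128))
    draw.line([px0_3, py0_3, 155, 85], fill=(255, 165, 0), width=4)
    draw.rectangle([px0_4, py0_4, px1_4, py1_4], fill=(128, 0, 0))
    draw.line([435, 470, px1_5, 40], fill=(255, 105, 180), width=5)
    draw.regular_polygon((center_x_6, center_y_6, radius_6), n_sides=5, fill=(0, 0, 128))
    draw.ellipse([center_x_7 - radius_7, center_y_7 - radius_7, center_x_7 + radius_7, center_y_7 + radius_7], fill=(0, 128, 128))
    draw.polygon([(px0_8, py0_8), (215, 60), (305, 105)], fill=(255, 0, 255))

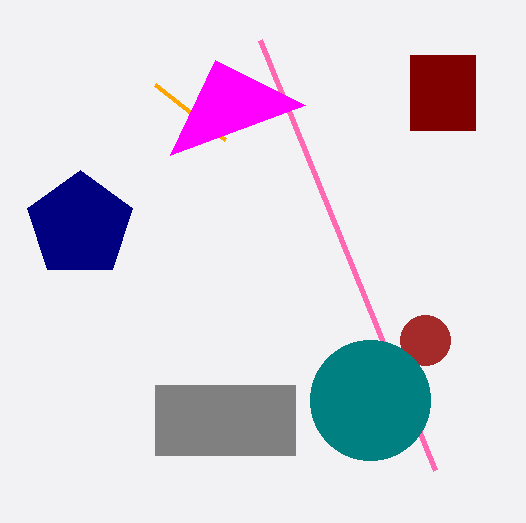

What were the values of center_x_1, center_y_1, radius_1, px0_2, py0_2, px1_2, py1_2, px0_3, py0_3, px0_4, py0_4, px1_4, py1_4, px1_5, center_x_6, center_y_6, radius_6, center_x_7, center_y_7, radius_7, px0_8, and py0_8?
center_x_1 = 425; center_y_1 = 340; radius_1 = 25; px0_2 = 155; py0_2 = 385; px1_2 = 295; py1_2 = 455; px0_3 = 225; py0_3 = 140; px0_4 = 410; py0_4 = 55; px1_4 = 475; py1_4 = 130; px1_5 = 260; center_x_6 = 80; center_y_6 = 225; radius_6 = 55; center_x_7 = 370; center_y_7 = 400; radius_7 = 60; px0_8 = 170; py0_8 = 155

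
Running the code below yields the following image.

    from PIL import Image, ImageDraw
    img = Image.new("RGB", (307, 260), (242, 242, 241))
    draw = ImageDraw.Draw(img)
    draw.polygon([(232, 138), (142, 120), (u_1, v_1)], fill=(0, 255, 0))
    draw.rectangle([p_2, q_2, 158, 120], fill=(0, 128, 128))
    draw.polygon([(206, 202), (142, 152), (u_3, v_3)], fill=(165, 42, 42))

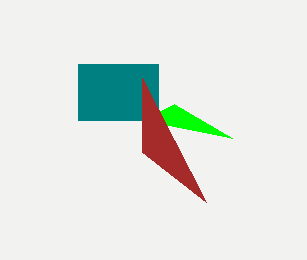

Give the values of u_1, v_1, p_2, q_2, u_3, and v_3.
u_1 = 174
v_1 = 104
p_2 = 78
q_2 = 64
u_3 = 142
v_3 = 78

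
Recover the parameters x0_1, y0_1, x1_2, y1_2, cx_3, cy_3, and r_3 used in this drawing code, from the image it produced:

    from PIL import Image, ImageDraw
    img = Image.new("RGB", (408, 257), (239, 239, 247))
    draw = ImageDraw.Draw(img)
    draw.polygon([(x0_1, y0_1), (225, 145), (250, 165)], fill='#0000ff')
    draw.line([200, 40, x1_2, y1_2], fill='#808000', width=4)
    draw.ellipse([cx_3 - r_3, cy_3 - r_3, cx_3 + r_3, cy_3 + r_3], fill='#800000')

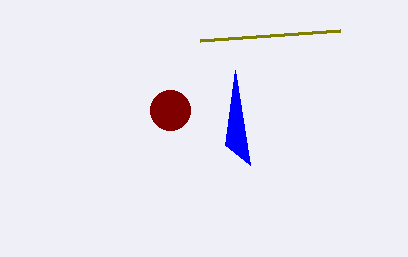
x0_1 = 235
y0_1 = 70
x1_2 = 340
y1_2 = 30
cx_3 = 170
cy_3 = 110
r_3 = 20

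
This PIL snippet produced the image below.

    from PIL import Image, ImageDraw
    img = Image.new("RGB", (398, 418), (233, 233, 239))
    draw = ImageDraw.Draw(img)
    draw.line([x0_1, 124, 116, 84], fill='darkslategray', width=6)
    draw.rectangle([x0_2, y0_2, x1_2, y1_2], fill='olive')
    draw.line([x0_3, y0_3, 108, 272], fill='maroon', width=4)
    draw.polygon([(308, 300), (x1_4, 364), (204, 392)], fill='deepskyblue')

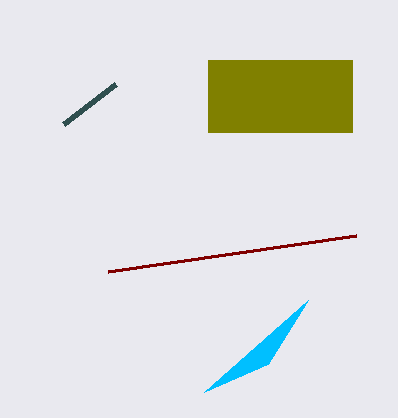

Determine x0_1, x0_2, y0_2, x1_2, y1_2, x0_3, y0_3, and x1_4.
x0_1 = 64
x0_2 = 208
y0_2 = 60
x1_2 = 352
y1_2 = 132
x0_3 = 356
y0_3 = 236
x1_4 = 268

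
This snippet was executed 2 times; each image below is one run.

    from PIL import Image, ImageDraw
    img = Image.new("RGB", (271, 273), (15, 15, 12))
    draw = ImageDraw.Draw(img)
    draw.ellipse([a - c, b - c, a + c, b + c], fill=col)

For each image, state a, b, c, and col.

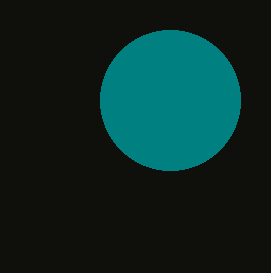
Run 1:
a = 170; b = 100; c = 70; col = 'teal'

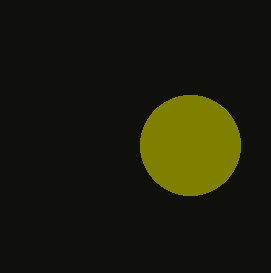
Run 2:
a = 190, b = 145, c = 50, col = 'olive'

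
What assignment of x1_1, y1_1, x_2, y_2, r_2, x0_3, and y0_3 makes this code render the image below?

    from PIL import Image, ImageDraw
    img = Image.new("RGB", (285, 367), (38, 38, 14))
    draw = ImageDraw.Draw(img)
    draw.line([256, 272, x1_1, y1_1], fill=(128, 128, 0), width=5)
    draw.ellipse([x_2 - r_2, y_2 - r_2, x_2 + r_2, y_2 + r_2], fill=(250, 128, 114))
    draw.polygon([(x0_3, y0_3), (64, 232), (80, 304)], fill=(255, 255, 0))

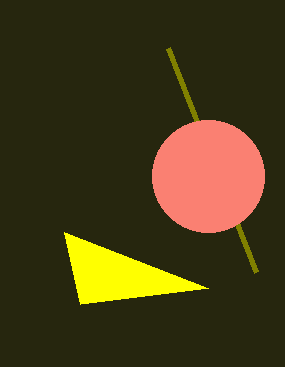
x1_1 = 168
y1_1 = 48
x_2 = 208
y_2 = 176
r_2 = 56
x0_3 = 208
y0_3 = 288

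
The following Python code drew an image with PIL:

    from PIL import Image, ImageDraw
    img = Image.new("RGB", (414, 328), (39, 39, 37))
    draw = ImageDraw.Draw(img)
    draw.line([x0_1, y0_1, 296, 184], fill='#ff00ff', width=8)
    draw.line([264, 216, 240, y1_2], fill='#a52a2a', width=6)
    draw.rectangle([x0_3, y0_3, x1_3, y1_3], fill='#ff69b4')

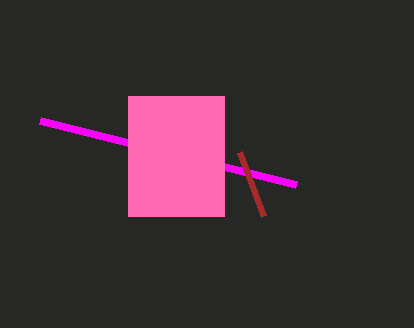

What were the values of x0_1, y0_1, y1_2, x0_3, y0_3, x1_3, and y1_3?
x0_1 = 40
y0_1 = 120
y1_2 = 152
x0_3 = 128
y0_3 = 96
x1_3 = 224
y1_3 = 216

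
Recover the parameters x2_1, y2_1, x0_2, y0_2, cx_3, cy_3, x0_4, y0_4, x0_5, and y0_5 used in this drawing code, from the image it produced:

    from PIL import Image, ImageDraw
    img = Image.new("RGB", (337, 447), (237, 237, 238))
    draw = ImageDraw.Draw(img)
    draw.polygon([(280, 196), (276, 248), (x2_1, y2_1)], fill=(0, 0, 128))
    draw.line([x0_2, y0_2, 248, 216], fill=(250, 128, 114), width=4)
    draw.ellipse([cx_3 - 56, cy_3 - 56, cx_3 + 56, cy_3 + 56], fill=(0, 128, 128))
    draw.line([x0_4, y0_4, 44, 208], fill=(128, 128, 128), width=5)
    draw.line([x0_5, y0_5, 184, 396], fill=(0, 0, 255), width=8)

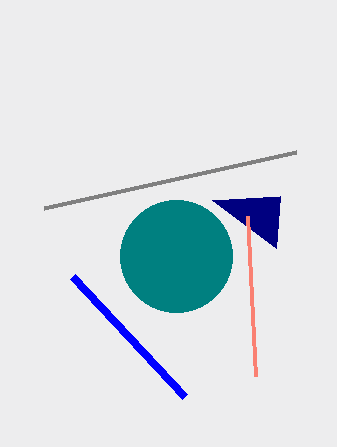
x2_1 = 212, y2_1 = 200, x0_2 = 256, y0_2 = 376, cx_3 = 176, cy_3 = 256, x0_4 = 296, y0_4 = 152, x0_5 = 72, y0_5 = 276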